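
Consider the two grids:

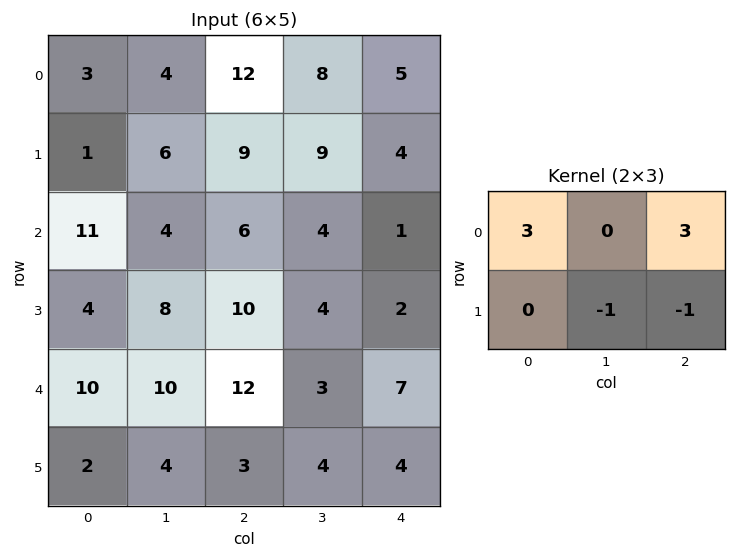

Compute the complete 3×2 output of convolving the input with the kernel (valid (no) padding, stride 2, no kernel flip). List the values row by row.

Output[0,0]: The receptive field on the input at this output position is [3 4 12 / 1 6 9]. Elementwise product with the kernel and sum: 3·3 + 12·3 + 6·-1 + 9·-1.

30 38
33 15
59 49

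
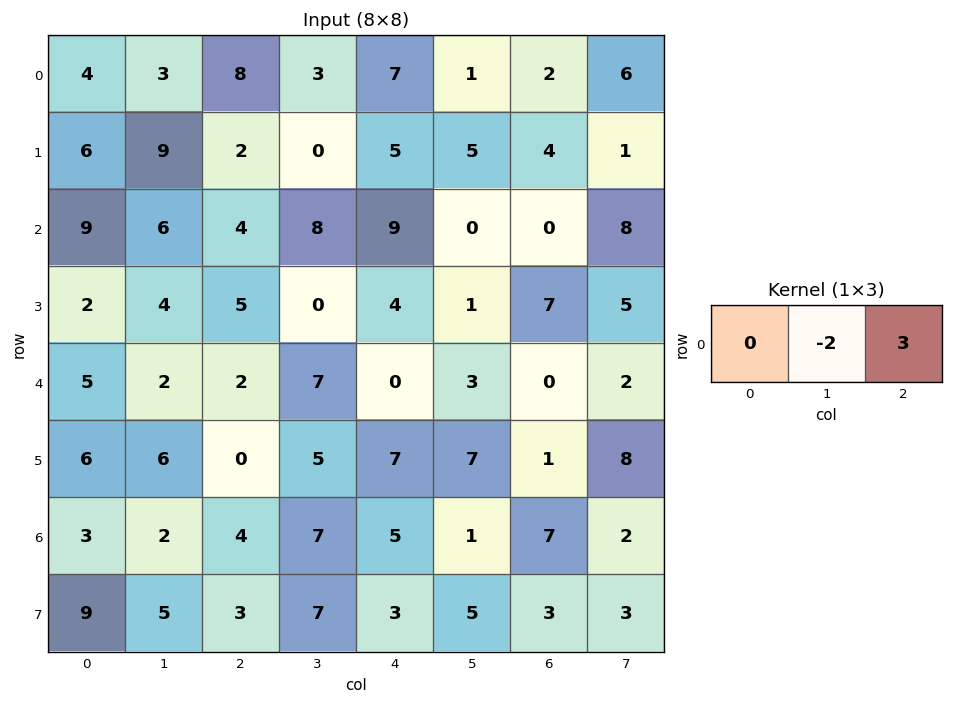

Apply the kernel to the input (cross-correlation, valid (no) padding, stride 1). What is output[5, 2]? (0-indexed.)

11

The receptive field on the input at this output position is [0 5 7]. Elementwise product with the kernel and sum: 5·-2 + 7·3.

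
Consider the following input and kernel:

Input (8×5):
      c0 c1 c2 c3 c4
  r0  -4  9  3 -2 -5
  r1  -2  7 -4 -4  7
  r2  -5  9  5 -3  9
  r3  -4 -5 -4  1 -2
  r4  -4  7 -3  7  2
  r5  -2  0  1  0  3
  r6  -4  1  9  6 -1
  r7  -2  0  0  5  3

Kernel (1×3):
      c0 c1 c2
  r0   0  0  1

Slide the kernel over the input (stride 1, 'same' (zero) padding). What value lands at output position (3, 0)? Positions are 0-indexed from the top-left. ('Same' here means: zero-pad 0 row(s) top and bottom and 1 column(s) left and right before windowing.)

The receptive field on the zero-padded input at this output position is [0 -4 -5]. Elementwise product with the kernel and sum: -5·1.

-5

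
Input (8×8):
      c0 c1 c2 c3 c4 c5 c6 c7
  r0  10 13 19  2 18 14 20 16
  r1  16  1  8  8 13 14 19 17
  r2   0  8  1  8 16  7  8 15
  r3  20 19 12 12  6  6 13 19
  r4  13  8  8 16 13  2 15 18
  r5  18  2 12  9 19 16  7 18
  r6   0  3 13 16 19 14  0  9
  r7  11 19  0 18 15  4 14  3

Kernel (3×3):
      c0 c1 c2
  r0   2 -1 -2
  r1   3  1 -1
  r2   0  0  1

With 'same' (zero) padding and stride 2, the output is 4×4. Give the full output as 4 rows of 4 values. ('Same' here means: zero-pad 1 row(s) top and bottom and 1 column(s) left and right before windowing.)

-2 64 24 63
-7 7 14 8
-51 27 81 -18
-6 -2 24 25

Output[0,0]: The receptive field on the zero-padded input at this output position is [0 0 0 / 0 10 13 / 0 16 1]. Elementwise product with the kernel and sum: 0·2 + 0·-1 + 0·-2 + 0·3 + 10·1 + 13·-1 + 1·1.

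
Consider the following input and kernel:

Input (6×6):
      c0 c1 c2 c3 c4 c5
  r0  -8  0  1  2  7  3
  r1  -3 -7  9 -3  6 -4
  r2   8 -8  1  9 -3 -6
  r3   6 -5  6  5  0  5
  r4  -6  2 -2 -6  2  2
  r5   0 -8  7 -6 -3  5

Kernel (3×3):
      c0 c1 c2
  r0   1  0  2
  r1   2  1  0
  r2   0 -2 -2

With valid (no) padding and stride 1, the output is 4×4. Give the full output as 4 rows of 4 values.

-5 -21 18 26
21 -50 22 -6
17 22 20 -1
10 5 14 1

Output[0,0]: The receptive field on the input at this output position is [-8 0 1 / -3 -7 9 / 8 -8 1]. Elementwise product with the kernel and sum: -8·1 + 1·2 + -3·2 + -7·1 + -8·-2 + 1·-2.
Output[0,1]: The receptive field on the input at this output position is [0 1 2 / -7 9 -3 / -8 1 9]. Elementwise product with the kernel and sum: 0·1 + 2·2 + -7·2 + 9·1 + 1·-2 + 9·-2.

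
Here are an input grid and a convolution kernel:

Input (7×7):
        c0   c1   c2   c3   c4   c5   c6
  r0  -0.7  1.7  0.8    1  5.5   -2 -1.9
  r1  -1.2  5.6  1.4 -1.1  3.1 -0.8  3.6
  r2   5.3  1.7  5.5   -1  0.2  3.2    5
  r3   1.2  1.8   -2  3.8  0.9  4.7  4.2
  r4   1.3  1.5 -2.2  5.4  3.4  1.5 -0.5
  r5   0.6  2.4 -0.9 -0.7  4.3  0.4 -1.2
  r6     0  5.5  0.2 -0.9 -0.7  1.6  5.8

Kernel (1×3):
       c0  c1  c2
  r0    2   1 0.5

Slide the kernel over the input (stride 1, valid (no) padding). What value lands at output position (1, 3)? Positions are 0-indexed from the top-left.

The receptive field on the input at this output position is [-1.1 3.1 -0.8]. Elementwise product with the kernel and sum: -1.1·2 + 3.1·1 + -0.8·0.5.

0.5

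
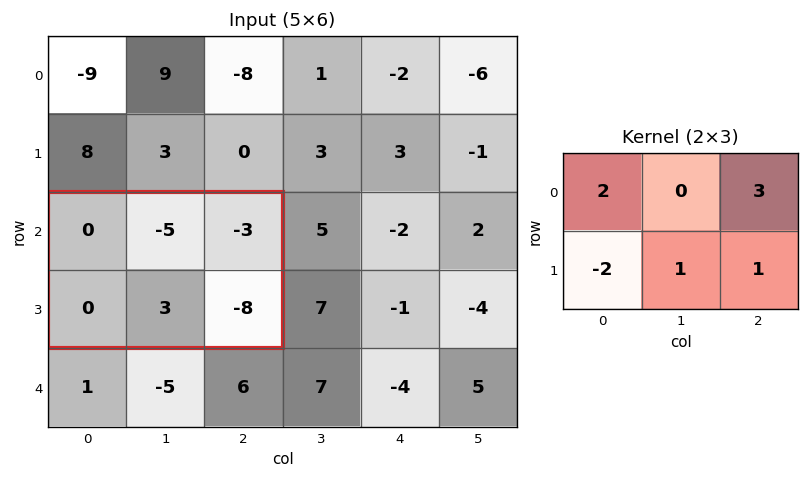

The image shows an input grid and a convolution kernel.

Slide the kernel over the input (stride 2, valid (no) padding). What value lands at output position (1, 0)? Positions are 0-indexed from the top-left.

-14

The receptive field on the input at this output position is [0 -5 -3 / 0 3 -8]. Elementwise product with the kernel and sum: 0·2 + -3·3 + 0·-2 + 3·1 + -8·1.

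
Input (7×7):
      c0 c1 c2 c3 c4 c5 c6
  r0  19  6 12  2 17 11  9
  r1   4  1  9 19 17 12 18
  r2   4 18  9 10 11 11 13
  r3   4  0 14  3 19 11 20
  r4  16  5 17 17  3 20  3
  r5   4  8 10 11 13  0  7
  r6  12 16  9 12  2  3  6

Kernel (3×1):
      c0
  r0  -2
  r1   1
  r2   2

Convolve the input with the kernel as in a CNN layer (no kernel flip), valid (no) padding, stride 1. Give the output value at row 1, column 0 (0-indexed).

The receptive field on the input at this output position is [4 / 4 / 4]. Elementwise product with the kernel and sum: 4·-2 + 4·1 + 4·2.

4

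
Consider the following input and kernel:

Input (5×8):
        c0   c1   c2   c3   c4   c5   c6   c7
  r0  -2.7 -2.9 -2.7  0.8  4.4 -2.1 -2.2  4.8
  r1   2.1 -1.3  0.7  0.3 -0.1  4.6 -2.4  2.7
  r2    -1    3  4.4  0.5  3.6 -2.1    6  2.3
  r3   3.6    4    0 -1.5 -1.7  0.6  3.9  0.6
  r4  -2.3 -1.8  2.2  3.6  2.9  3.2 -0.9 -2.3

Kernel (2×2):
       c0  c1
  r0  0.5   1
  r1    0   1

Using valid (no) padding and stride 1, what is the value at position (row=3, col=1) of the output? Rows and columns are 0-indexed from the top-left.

4.2

The receptive field on the input at this output position is [4 0 / -1.8 2.2]. Elementwise product with the kernel and sum: 4·0.5 + 0·1 + 2.2·1.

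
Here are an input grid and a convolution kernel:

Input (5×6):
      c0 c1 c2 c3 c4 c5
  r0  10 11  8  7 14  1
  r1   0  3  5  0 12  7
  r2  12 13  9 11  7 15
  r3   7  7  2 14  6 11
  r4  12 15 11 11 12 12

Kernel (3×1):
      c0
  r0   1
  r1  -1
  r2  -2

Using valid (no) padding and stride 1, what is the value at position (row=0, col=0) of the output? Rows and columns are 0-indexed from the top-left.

-14

The receptive field on the input at this output position is [10 / 0 / 12]. Elementwise product with the kernel and sum: 10·1 + 0·-1 + 12·-2.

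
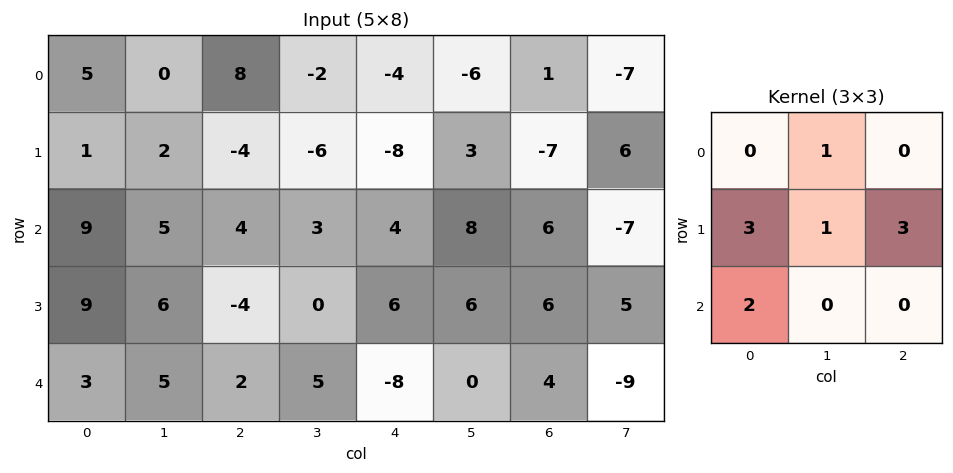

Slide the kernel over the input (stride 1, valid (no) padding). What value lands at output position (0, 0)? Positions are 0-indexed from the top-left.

11

The receptive field on the input at this output position is [5 0 8 / 1 2 -4 / 9 5 4]. Elementwise product with the kernel and sum: 0·1 + 1·3 + 2·1 + -4·3 + 9·2.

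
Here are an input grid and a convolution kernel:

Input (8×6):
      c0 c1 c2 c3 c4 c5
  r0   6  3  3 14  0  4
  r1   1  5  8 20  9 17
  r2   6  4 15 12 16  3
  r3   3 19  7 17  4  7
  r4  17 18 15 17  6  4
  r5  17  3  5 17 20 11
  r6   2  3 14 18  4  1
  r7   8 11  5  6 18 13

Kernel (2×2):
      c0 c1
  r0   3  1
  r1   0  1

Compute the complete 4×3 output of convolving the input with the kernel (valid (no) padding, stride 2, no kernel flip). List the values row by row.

26 43 21
41 74 58
72 79 33
20 66 26

Output[0,0]: The receptive field on the input at this output position is [6 3 / 1 5]. Elementwise product with the kernel and sum: 6·3 + 3·1 + 5·1.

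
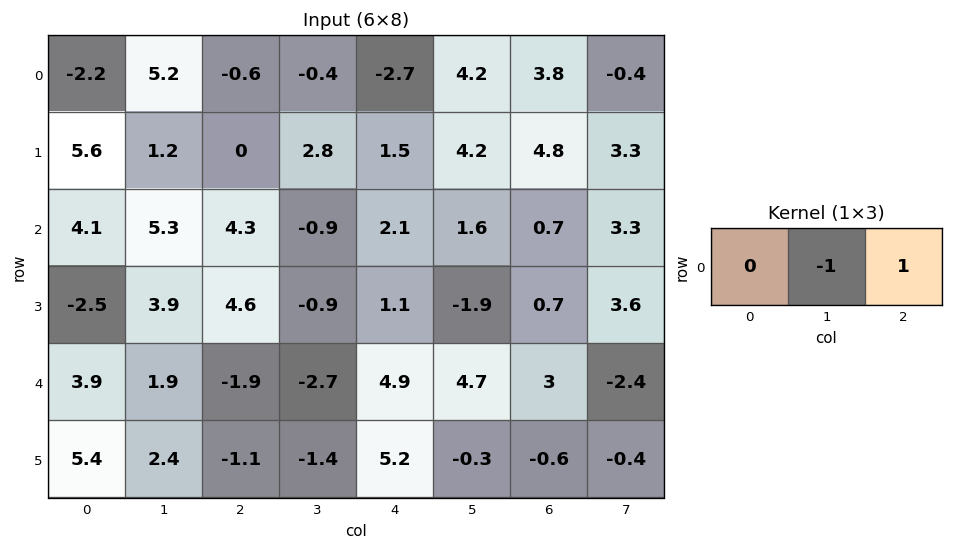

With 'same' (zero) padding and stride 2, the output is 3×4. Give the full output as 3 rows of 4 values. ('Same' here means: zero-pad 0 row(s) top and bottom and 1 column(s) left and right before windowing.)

Output[0,0]: The receptive field on the zero-padded input at this output position is [0 -2.2 5.2]. Elementwise product with the kernel and sum: -2.2·-1 + 5.2·1.
Output[0,1]: The receptive field on the zero-padded input at this output position is [5.2 -0.6 -0.4]. Elementwise product with the kernel and sum: -0.6·-1 + -0.4·1.

7.4 0.2 6.9 -4.2
1.2 -5.2 -0.5 2.6
-2 -0.8 -0.2 -5.4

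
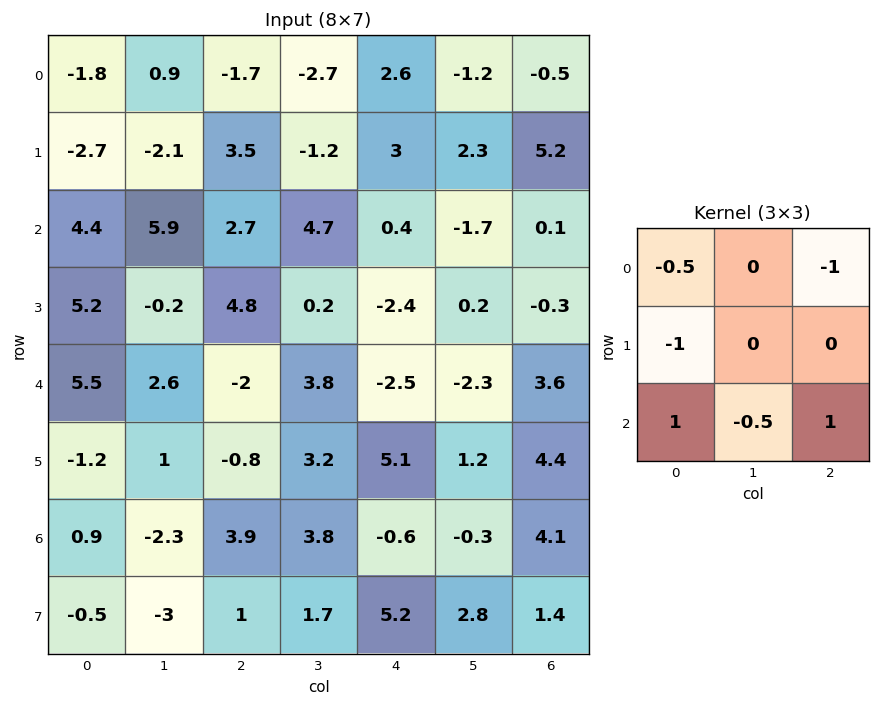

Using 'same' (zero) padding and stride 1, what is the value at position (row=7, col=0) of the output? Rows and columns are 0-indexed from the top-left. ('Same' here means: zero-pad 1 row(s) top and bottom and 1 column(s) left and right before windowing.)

2.3

The receptive field on the zero-padded input at this output position is [0 0.9 -2.3 / 0 -0.5 -3 / 0 0 0]. Elementwise product with the kernel and sum: 0·-0.5 + -2.3·-1 + 0·-1 + 0·1 + 0·-0.5 + 0·1.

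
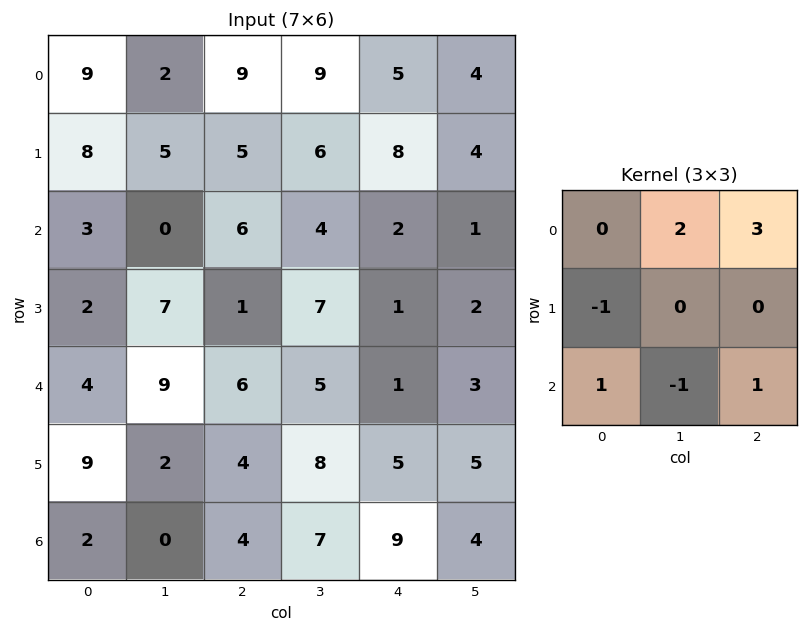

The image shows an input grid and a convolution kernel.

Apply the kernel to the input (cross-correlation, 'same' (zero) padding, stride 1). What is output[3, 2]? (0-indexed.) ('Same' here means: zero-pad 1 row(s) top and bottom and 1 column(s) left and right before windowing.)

The receptive field on the zero-padded input at this output position is [0 6 4 / 7 1 7 / 9 6 5]. Elementwise product with the kernel and sum: 6·2 + 4·3 + 7·-1 + 9·1 + 6·-1 + 5·1.

25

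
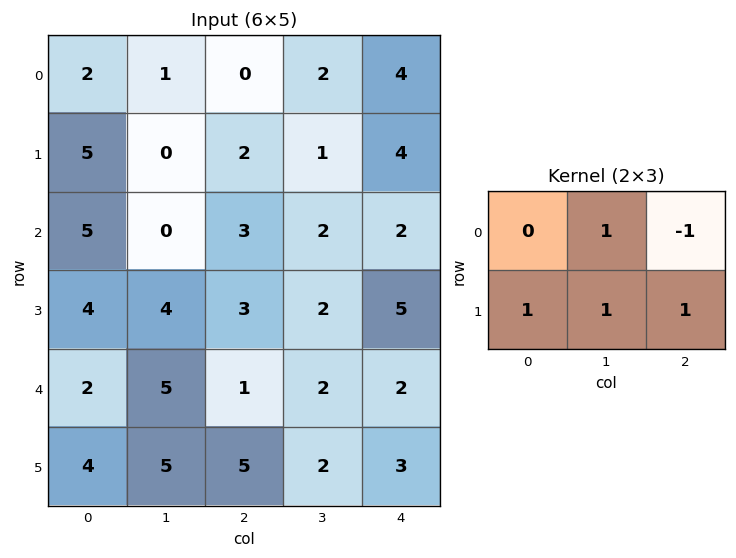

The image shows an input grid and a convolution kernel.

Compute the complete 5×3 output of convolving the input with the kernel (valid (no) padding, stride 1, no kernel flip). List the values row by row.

Output[0,0]: The receptive field on the input at this output position is [2 1 0 / 5 0 2]. Elementwise product with the kernel and sum: 1·1 + 0·-1 + 5·1 + 0·1 + 2·1.

8 1 5
6 6 4
8 10 10
9 9 2
18 11 10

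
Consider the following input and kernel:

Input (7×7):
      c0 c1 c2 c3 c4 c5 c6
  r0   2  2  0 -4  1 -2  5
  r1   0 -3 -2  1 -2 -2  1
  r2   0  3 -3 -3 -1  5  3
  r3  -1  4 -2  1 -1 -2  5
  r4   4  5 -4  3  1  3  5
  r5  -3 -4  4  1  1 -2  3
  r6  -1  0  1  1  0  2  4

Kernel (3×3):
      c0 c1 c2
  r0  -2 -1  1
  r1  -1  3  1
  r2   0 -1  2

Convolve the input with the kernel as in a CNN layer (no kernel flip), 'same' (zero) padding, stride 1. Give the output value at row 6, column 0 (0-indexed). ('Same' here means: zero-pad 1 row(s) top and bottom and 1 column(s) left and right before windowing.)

The receptive field on the zero-padded input at this output position is [0 -3 -4 / 0 -1 0 / 0 0 0]. Elementwise product with the kernel and sum: 0·-2 + -3·-1 + -4·1 + 0·-1 + -1·3 + 0·1 + 0·-1 + 0·2.

-4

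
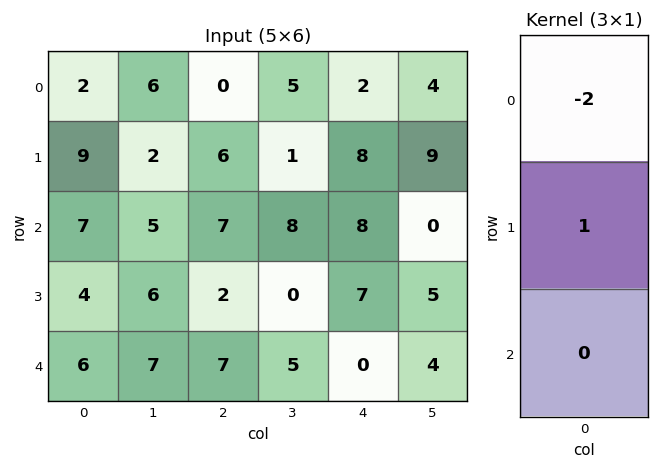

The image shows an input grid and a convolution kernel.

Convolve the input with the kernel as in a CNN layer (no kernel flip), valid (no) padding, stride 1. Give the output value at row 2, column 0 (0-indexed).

The receptive field on the input at this output position is [7 / 4 / 6]. Elementwise product with the kernel and sum: 7·-2 + 4·1.

-10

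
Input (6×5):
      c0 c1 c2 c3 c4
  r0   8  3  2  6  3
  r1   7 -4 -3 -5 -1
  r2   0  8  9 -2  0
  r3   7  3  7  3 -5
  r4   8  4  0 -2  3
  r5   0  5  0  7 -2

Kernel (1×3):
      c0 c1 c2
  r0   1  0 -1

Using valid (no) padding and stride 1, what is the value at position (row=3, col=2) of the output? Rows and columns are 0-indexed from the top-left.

12

The receptive field on the input at this output position is [7 3 -5]. Elementwise product with the kernel and sum: 7·1 + -5·-1.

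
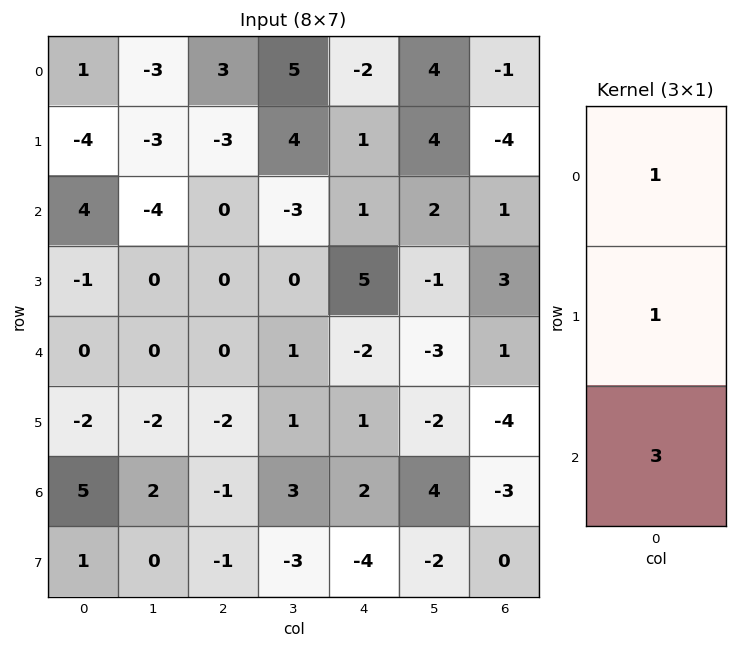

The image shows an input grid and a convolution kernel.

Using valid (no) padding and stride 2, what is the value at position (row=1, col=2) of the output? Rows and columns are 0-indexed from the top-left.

0

The receptive field on the input at this output position is [1 / 5 / -2]. Elementwise product with the kernel and sum: 1·1 + 5·1 + -2·3.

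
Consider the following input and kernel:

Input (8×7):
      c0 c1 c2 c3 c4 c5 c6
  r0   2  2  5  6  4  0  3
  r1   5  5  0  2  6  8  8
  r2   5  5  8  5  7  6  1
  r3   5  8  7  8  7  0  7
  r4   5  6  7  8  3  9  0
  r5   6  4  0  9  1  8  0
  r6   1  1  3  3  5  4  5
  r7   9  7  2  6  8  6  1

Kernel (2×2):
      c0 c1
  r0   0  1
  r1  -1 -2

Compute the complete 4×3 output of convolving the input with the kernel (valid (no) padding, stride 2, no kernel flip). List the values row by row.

-13 2 -22
-16 -18 -1
-8 -10 -8
-22 -11 -16

Output[0,0]: The receptive field on the input at this output position is [2 2 / 5 5]. Elementwise product with the kernel and sum: 2·1 + 5·-1 + 5·-2.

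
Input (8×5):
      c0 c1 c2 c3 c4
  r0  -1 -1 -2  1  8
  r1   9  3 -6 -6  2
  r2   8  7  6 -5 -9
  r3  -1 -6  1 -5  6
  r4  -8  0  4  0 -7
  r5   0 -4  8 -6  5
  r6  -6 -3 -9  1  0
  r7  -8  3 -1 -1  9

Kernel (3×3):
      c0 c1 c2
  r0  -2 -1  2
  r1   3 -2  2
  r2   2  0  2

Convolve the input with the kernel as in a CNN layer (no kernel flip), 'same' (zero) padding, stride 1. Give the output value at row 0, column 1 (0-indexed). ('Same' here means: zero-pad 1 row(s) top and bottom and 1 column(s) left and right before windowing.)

1

The receptive field on the zero-padded input at this output position is [0 0 0 / -1 -1 -2 / 9 3 -6]. Elementwise product with the kernel and sum: 0·-2 + 0·-1 + 0·2 + -1·3 + -1·-2 + -2·2 + 9·2 + -6·2.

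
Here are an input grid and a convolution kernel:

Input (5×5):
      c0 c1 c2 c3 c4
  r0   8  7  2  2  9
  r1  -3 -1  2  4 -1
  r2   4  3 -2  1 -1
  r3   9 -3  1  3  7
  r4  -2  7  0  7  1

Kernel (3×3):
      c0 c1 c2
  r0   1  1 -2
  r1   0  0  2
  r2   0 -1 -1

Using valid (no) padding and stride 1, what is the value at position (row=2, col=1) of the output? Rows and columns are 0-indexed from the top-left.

The receptive field on the input at this output position is [3 -2 1 / -3 1 3 / 7 0 7]. Elementwise product with the kernel and sum: 3·1 + -2·1 + 1·-2 + 3·2 + 0·-1 + 7·-1.

-2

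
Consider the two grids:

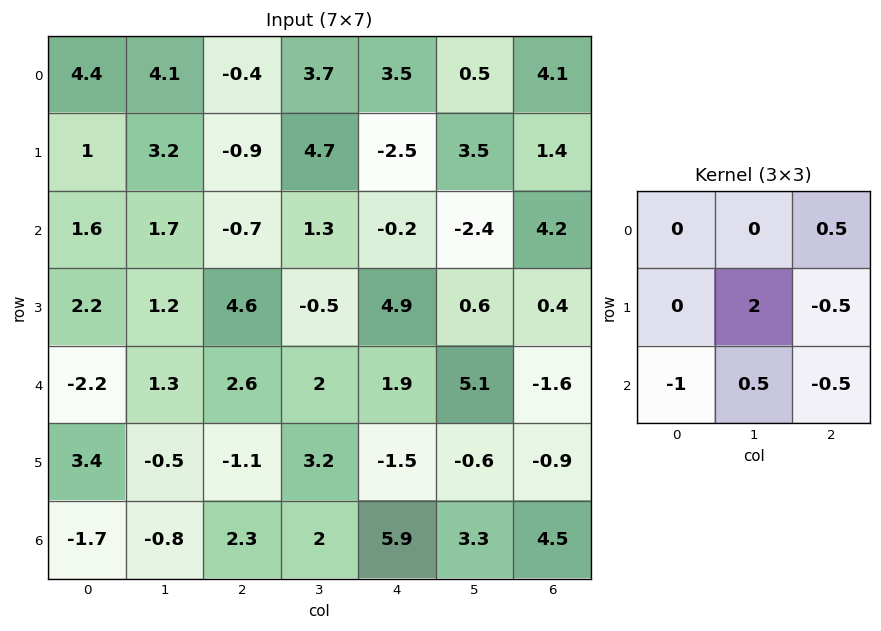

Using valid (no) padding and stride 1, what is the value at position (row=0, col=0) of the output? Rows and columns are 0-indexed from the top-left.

The receptive field on the input at this output position is [4.4 4.1 -0.4 / 1 3.2 -0.9 / 1.6 1.7 -0.7]. Elementwise product with the kernel and sum: -0.4·0.5 + 3.2·2 + -0.9·-0.5 + 1.6·-1 + 1.7·0.5 + -0.7·-0.5.

6.25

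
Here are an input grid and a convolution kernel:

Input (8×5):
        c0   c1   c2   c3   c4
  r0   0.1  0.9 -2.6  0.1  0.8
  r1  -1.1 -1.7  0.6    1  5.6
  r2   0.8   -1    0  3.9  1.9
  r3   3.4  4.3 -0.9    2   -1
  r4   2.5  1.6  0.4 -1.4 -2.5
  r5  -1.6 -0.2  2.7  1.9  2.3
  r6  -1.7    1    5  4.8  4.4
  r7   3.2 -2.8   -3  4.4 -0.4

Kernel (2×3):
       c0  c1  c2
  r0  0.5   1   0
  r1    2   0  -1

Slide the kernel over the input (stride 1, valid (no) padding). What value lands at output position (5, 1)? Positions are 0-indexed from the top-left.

The receptive field on the input at this output position is [-0.2 2.7 1.9 / 1 5 4.8]. Elementwise product with the kernel and sum: -0.2·0.5 + 2.7·1 + 1·2 + 4.8·-1.

-0.2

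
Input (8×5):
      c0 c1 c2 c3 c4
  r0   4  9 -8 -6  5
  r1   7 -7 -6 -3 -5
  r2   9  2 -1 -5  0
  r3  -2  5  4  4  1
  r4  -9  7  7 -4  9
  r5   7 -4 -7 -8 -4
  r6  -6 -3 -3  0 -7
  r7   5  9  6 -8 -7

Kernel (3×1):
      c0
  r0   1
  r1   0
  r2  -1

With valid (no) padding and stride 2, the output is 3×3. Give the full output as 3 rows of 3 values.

Output[0,0]: The receptive field on the input at this output position is [4 / 7 / 9]. Elementwise product with the kernel and sum: 4·1 + 9·-1.
Output[0,1]: The receptive field on the input at this output position is [-8 / -6 / -1]. Elementwise product with the kernel and sum: -8·1 + -1·-1.

-5 -7 5
18 -8 -9
-3 10 16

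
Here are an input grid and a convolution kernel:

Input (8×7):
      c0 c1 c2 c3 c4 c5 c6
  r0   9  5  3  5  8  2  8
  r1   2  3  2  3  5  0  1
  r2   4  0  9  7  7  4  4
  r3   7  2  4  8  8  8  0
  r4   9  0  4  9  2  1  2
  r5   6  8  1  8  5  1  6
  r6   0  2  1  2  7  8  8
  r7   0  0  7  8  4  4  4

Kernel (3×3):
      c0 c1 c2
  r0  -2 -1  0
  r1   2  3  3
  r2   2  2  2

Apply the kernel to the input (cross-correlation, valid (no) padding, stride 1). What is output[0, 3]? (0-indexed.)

39

The receptive field on the input at this output position is [5 8 2 / 3 5 0 / 7 7 4]. Elementwise product with the kernel and sum: 5·-2 + 8·-1 + 3·2 + 5·3 + 0·3 + 7·2 + 7·2 + 4·2.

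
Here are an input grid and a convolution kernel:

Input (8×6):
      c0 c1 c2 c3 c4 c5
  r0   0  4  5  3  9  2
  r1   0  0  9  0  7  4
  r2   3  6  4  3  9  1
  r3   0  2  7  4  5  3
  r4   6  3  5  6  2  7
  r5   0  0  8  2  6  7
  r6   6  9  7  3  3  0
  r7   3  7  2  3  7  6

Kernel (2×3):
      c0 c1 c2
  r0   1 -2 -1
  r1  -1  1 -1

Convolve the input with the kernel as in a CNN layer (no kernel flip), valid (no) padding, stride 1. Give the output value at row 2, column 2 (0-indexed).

-19

The receptive field on the input at this output position is [4 3 9 / 7 4 5]. Elementwise product with the kernel and sum: 4·1 + 3·-2 + 9·-1 + 7·-1 + 4·1 + 5·-1.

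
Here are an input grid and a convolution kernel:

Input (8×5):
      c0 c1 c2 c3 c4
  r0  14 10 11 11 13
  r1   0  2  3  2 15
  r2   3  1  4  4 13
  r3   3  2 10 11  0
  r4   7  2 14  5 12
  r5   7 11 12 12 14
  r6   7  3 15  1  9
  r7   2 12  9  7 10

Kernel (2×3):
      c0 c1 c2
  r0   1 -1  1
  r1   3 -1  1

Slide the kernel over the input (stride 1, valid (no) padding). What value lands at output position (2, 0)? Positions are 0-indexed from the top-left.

The receptive field on the input at this output position is [3 1 4 / 3 2 10]. Elementwise product with the kernel and sum: 3·1 + 1·-1 + 4·1 + 3·3 + 2·-1 + 10·1.

23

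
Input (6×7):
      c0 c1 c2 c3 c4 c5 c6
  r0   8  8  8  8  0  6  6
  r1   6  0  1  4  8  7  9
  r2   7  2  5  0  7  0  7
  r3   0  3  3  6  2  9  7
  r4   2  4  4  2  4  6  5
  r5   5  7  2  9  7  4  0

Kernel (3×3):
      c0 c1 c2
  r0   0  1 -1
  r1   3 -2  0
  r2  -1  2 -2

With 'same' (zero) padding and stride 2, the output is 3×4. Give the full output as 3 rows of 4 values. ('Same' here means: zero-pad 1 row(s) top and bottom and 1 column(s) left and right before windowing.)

Output[0,0]: The receptive field on the zero-padded input at this output position is [0 0 0 / 0 8 8 / 0 6 0]. Elementwise product with the kernel and sum: 0·1 + 0·-1 + 0·3 + 8·-2 + 0·-1 + 6·2 + 0·-2.

-4 2 22 17
-14 -16 -33 0
-11 -20 -12 11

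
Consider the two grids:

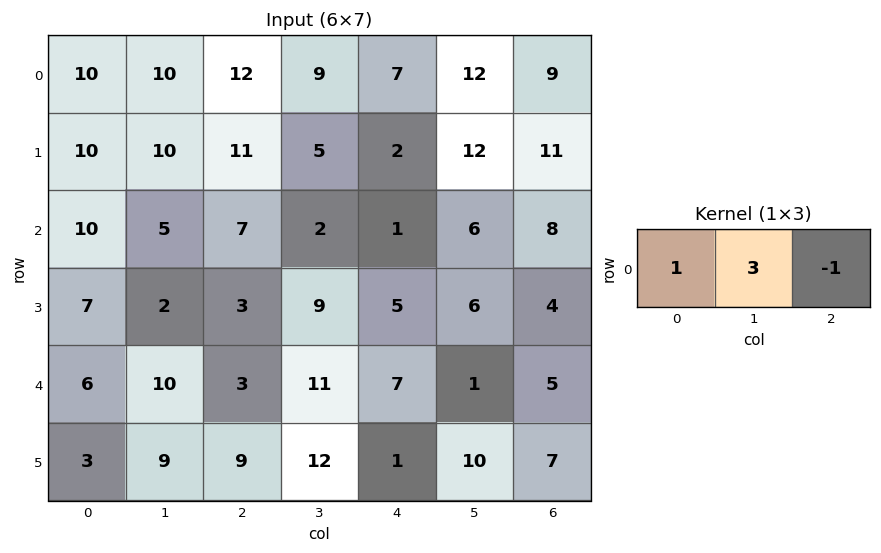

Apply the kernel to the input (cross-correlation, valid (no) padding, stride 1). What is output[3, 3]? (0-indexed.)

18

The receptive field on the input at this output position is [9 5 6]. Elementwise product with the kernel and sum: 9·1 + 5·3 + 6·-1.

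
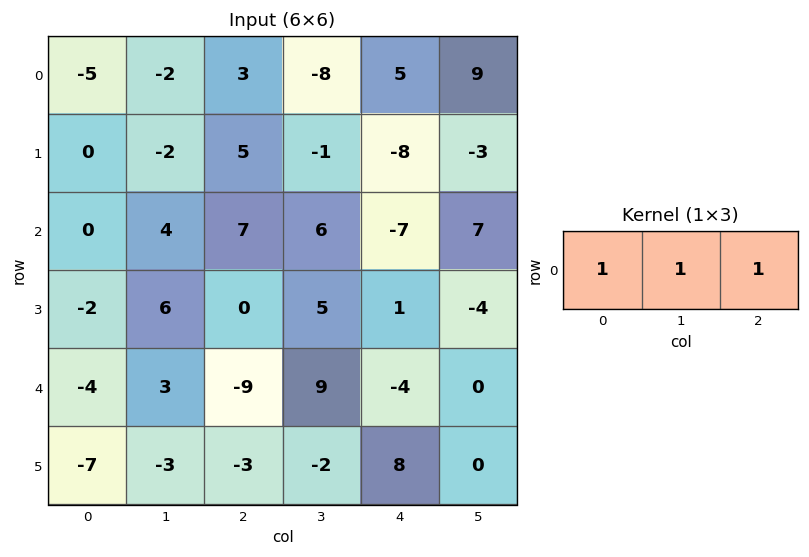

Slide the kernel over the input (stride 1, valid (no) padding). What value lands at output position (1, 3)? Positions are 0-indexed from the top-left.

The receptive field on the input at this output position is [-1 -8 -3]. Elementwise product with the kernel and sum: -1·1 + -8·1 + -3·1.

-12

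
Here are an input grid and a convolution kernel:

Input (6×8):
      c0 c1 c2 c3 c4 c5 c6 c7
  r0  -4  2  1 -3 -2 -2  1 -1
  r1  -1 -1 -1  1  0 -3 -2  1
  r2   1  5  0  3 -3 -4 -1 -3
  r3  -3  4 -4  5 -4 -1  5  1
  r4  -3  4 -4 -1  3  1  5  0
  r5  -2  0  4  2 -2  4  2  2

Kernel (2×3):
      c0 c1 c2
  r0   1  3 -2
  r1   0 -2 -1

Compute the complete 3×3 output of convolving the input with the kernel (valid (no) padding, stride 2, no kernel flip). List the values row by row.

3 -6 -2
12 9 -16
13 -15 -14

Output[0,0]: The receptive field on the input at this output position is [-4 2 1 / -1 -1 -1]. Elementwise product with the kernel and sum: -4·1 + 2·3 + 1·-2 + -1·-2 + -1·-1.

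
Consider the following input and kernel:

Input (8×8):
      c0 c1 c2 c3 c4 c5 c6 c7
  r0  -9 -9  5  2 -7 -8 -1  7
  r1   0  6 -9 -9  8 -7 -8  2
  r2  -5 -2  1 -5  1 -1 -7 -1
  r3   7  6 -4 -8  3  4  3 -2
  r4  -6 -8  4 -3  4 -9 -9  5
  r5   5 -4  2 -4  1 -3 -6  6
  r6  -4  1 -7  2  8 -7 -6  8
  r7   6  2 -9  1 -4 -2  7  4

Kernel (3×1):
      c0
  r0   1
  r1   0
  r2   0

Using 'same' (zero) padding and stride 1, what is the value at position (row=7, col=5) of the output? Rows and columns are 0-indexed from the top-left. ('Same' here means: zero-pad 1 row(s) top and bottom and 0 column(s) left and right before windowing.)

The receptive field on the zero-padded input at this output position is [-7 / -2 / 0]. Elementwise product with the kernel and sum: -7·1.

-7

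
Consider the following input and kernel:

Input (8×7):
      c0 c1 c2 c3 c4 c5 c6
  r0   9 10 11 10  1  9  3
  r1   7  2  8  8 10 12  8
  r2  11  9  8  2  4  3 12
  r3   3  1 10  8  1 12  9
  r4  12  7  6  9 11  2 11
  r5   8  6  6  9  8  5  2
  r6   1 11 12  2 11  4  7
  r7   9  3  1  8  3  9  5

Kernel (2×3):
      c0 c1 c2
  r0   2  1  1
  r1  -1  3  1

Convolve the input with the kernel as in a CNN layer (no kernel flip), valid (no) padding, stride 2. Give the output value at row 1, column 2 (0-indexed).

The receptive field on the input at this output position is [4 3 12 / 1 12 9]. Elementwise product with the kernel and sum: 4·2 + 3·1 + 12·1 + 1·-1 + 12·3 + 9·1.

67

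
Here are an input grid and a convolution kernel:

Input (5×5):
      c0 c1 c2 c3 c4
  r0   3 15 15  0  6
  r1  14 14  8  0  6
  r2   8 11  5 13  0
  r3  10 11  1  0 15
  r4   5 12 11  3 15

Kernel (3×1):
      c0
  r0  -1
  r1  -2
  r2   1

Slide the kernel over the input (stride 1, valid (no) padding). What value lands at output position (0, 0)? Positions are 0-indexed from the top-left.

-23

The receptive field on the input at this output position is [3 / 14 / 8]. Elementwise product with the kernel and sum: 3·-1 + 14·-2 + 8·1.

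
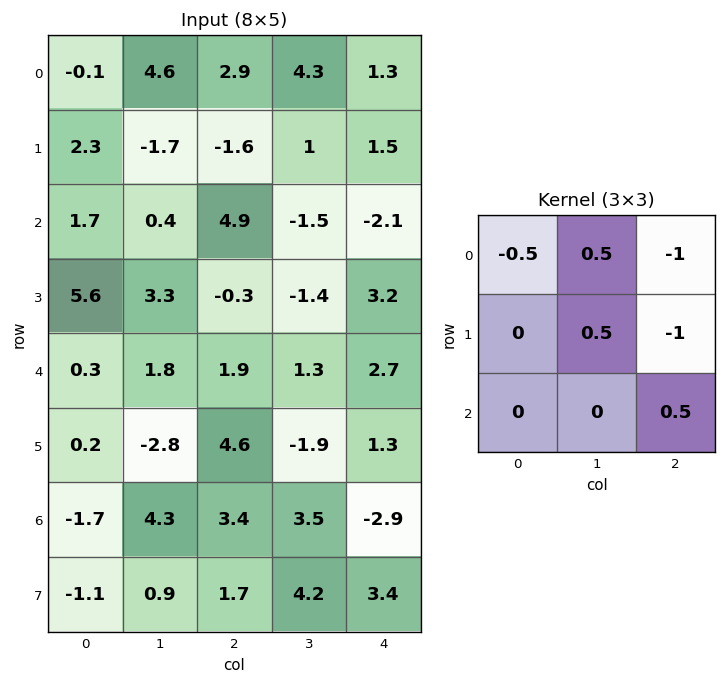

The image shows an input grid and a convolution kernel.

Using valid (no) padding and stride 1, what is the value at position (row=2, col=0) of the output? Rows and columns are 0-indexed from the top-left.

-2.65

The receptive field on the input at this output position is [1.7 0.4 4.9 / 5.6 3.3 -0.3 / 0.3 1.8 1.9]. Elementwise product with the kernel and sum: 1.7·-0.5 + 0.4·0.5 + 4.9·-1 + 3.3·0.5 + -0.3·-1 + 1.9·0.5.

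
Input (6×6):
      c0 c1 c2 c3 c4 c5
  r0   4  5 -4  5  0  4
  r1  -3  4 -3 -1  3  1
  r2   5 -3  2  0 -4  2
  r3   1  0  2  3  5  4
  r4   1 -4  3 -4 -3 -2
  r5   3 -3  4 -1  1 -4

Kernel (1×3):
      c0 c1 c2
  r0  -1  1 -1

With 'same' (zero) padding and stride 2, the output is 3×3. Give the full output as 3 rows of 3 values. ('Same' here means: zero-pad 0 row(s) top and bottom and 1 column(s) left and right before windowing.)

-1 -14 -9
8 5 -6
5 11 3

Output[0,0]: The receptive field on the zero-padded input at this output position is [0 4 5]. Elementwise product with the kernel and sum: 0·-1 + 4·1 + 5·-1.
Output[0,1]: The receptive field on the zero-padded input at this output position is [5 -4 5]. Elementwise product with the kernel and sum: 5·-1 + -4·1 + 5·-1.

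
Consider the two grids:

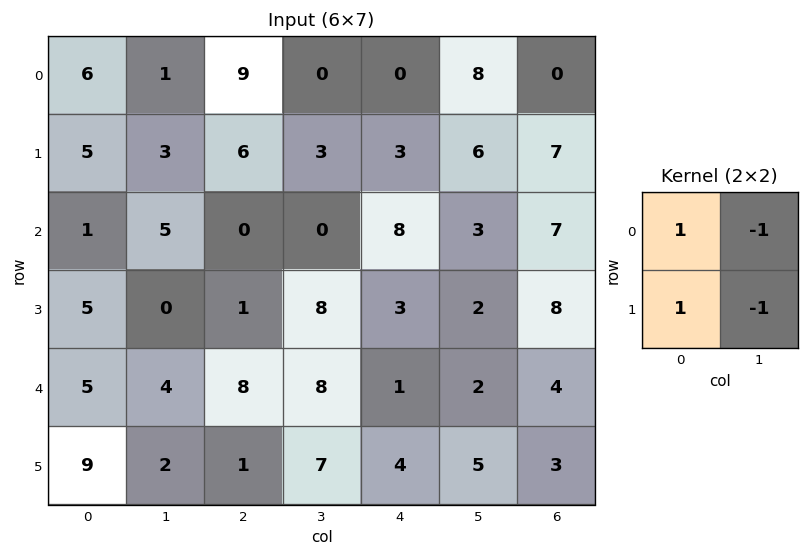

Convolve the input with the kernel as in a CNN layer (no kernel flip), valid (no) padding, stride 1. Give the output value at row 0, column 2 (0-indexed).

The receptive field on the input at this output position is [9 0 / 6 3]. Elementwise product with the kernel and sum: 9·1 + 0·-1 + 6·1 + 3·-1.

12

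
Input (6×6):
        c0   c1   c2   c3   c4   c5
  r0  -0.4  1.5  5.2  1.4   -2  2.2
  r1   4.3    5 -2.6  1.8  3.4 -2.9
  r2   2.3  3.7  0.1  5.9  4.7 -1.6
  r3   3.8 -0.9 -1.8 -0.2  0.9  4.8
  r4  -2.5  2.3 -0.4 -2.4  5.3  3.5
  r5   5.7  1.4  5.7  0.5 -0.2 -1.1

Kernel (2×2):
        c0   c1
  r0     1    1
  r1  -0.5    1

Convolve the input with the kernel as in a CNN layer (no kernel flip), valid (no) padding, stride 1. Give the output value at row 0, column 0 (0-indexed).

The receptive field on the input at this output position is [-0.4 1.5 / 4.3 5]. Elementwise product with the kernel and sum: -0.4·1 + 1.5·1 + 4.3·-0.5 + 5·1.

3.95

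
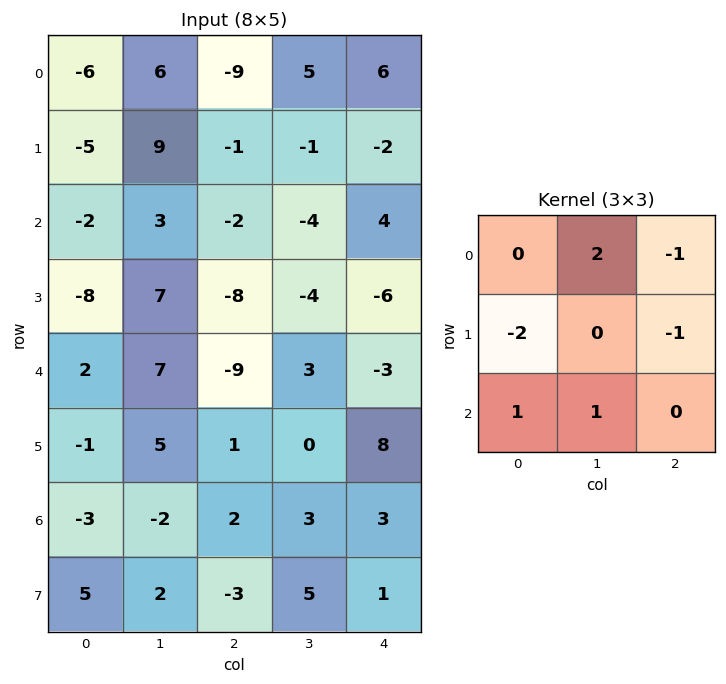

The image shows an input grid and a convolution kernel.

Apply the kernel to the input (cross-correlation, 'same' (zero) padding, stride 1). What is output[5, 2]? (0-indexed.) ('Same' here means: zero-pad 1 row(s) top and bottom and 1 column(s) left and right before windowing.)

-31

The receptive field on the zero-padded input at this output position is [7 -9 3 / 5 1 0 / -2 2 3]. Elementwise product with the kernel and sum: -9·2 + 3·-1 + 5·-2 + 0·-1 + -2·1 + 2·1.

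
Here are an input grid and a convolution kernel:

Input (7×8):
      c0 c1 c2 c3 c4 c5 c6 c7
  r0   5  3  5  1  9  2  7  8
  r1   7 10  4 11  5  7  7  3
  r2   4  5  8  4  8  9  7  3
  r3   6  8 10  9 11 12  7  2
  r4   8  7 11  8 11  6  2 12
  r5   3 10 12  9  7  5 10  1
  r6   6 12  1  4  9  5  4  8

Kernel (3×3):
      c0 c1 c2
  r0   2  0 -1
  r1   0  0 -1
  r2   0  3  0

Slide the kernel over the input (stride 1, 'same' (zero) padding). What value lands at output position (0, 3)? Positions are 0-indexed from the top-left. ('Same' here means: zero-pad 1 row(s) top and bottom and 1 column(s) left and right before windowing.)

The receptive field on the zero-padded input at this output position is [0 0 0 / 5 1 9 / 4 11 5]. Elementwise product with the kernel and sum: 0·2 + 0·-1 + 9·-1 + 11·3.

24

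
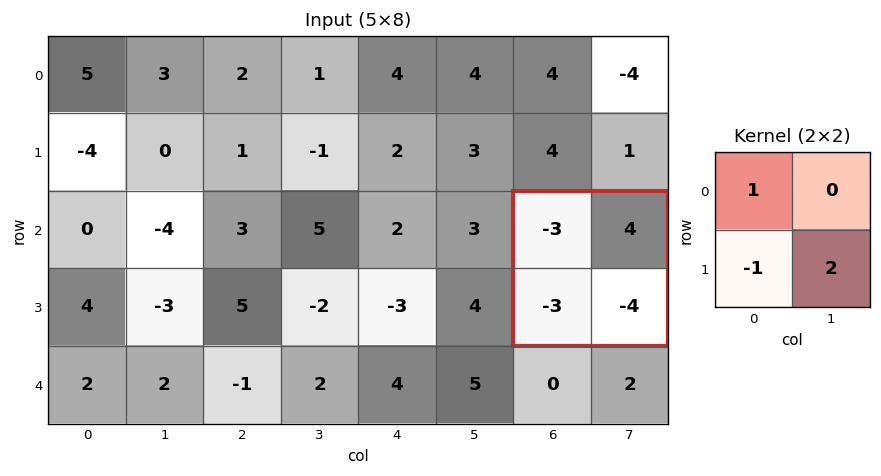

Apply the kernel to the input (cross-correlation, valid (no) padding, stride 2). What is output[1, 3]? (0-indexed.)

The receptive field on the input at this output position is [-3 4 / -3 -4]. Elementwise product with the kernel and sum: -3·1 + -3·-1 + -4·2.

-8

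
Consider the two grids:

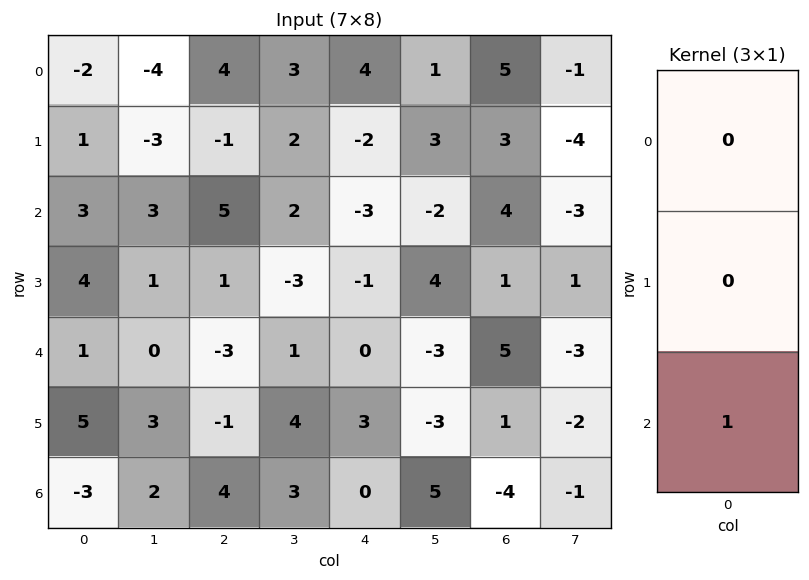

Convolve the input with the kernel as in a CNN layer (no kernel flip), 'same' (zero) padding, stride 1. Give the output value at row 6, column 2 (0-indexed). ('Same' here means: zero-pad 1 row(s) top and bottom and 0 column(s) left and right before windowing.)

0

The receptive field on the zero-padded input at this output position is [-1 / 4 / 0]. Elementwise product with the kernel and sum: 0·1.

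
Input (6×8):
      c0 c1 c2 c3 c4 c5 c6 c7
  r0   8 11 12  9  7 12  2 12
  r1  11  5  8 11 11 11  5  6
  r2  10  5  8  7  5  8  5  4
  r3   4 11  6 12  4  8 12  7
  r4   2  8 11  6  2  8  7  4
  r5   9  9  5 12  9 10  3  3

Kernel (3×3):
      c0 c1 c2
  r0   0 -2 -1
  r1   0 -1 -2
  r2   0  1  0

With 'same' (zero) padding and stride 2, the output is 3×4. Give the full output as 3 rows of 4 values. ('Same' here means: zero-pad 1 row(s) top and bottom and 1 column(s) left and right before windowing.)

Output[0,0]: The receptive field on the zero-padded input at this output position is [0 0 0 / 0 8 11 / 0 11 5]. Elementwise product with the kernel and sum: 0·-2 + 0·-1 + 8·-1 + 11·-2 + 11·1.

-19 -22 -20 -21
-43 -43 -50 -17
-28 -42 -25 -43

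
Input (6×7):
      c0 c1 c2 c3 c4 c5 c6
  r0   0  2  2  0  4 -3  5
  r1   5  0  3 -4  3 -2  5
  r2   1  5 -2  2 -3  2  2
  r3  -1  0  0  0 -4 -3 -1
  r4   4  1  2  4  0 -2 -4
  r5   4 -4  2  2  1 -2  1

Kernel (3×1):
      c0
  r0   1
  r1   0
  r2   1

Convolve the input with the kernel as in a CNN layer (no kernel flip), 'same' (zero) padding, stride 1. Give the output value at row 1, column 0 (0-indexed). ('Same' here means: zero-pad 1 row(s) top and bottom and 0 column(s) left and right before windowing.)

The receptive field on the zero-padded input at this output position is [0 / 5 / 1]. Elementwise product with the kernel and sum: 0·1 + 1·1.

1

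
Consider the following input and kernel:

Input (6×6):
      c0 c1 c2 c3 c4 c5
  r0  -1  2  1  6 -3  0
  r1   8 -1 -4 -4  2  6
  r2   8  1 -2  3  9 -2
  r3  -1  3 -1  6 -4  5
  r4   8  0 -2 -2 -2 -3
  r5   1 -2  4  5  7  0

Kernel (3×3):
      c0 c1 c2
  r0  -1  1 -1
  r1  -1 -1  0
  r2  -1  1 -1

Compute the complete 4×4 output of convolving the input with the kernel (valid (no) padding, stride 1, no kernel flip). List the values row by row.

Output[0,0]: The receptive field on the input at this output position is [-1 2 1 / 8 -1 -4 / 8 1 -2]. Elementwise product with the kernel and sum: -1·-1 + 2·1 + 1·-1 + 8·-1 + -1·-1 + 8·-1 + 1·1 + -2·-1.

-10 -8 12 1
-9 -8 8 -27
-13 -8 -7 9
-10 -7 9 -9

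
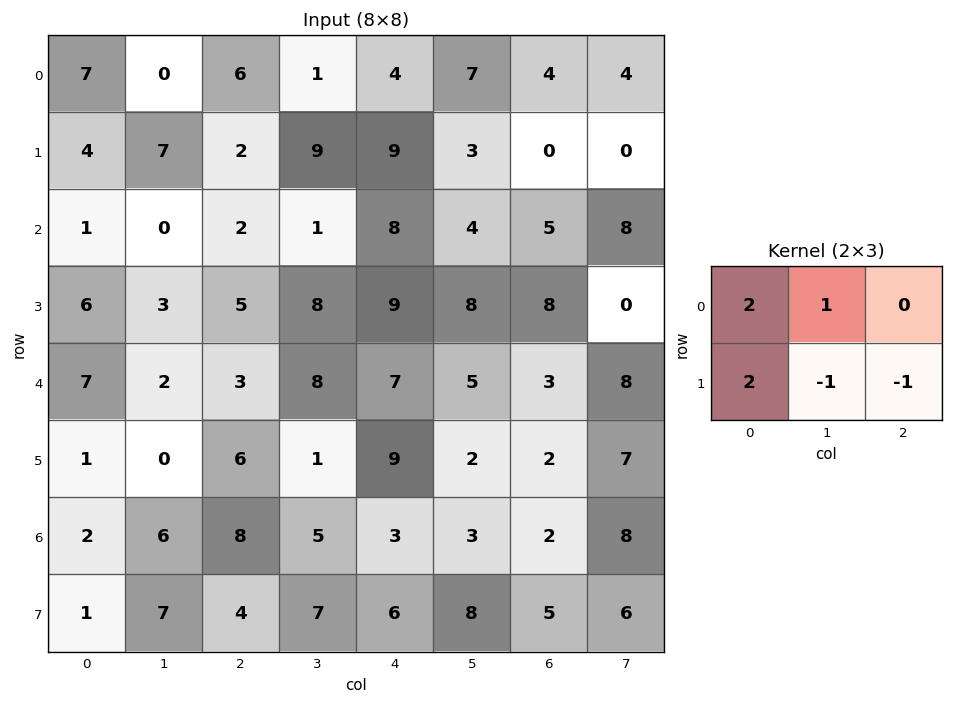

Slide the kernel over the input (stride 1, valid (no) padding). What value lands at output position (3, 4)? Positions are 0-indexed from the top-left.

The receptive field on the input at this output position is [9 8 8 / 7 5 3]. Elementwise product with the kernel and sum: 9·2 + 8·1 + 7·2 + 5·-1 + 3·-1.

32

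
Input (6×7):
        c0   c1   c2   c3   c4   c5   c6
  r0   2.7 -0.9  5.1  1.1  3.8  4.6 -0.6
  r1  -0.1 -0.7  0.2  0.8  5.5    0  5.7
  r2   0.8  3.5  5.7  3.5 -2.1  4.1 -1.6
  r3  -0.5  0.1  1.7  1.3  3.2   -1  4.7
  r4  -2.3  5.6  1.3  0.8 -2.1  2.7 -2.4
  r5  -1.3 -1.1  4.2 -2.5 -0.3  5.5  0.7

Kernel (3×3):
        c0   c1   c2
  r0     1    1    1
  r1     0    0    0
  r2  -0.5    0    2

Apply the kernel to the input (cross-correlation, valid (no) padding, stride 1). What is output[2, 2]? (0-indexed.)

2.25

The receptive field on the input at this output position is [5.7 3.5 -2.1 / 1.7 1.3 3.2 / 1.3 0.8 -2.1]. Elementwise product with the kernel and sum: 5.7·1 + 3.5·1 + -2.1·1 + 1.3·-0.5 + -2.1·2.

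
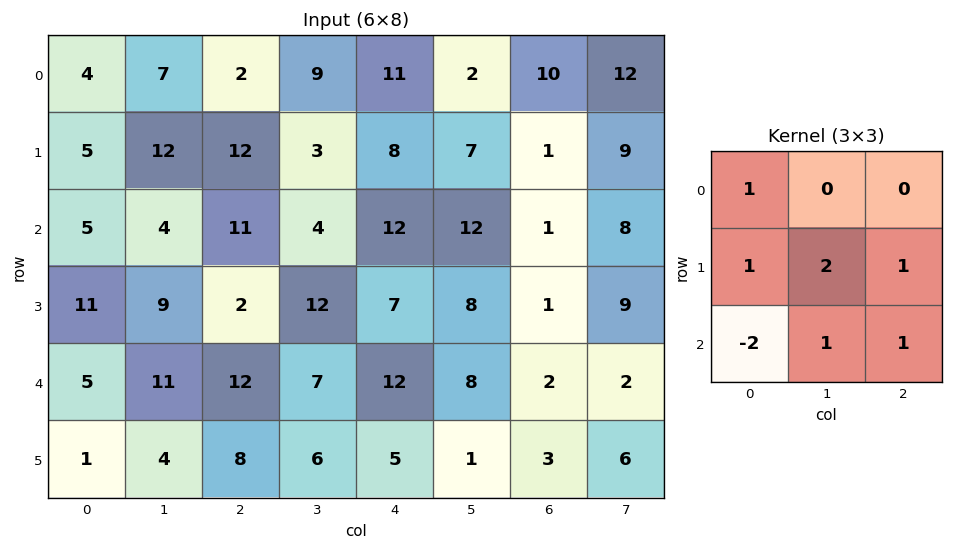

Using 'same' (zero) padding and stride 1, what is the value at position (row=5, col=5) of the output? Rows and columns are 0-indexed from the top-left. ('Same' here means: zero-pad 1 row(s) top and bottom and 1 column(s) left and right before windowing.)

The receptive field on the zero-padded input at this output position is [12 8 2 / 5 1 3 / 0 0 0]. Elementwise product with the kernel and sum: 12·1 + 5·1 + 1·2 + 3·1 + 0·-2 + 0·1 + 0·1.

22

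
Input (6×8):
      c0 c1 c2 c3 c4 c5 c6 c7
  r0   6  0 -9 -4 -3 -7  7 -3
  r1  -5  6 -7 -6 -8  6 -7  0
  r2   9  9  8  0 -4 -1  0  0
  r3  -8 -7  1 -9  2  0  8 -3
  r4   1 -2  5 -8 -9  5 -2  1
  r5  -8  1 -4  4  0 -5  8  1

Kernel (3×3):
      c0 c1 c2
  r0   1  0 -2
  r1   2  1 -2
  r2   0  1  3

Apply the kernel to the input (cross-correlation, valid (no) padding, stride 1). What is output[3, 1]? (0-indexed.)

The receptive field on the input at this output position is [-7 1 -9 / -2 5 -8 / 1 -4 4]. Elementwise product with the kernel and sum: -7·1 + -9·-2 + -2·2 + 5·1 + -8·-2 + -4·1 + 4·3.

36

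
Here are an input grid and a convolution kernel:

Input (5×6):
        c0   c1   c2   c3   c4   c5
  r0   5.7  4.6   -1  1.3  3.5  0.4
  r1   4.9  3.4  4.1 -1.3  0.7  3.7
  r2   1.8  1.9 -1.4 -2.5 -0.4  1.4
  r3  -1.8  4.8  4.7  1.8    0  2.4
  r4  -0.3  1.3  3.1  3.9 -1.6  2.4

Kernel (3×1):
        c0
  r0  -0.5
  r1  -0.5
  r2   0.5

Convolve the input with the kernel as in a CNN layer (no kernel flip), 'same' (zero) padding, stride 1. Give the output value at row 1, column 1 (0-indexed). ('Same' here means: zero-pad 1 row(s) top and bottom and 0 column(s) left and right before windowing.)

-3.05

The receptive field on the zero-padded input at this output position is [4.6 / 3.4 / 1.9]. Elementwise product with the kernel and sum: 4.6·-0.5 + 3.4·-0.5 + 1.9·0.5.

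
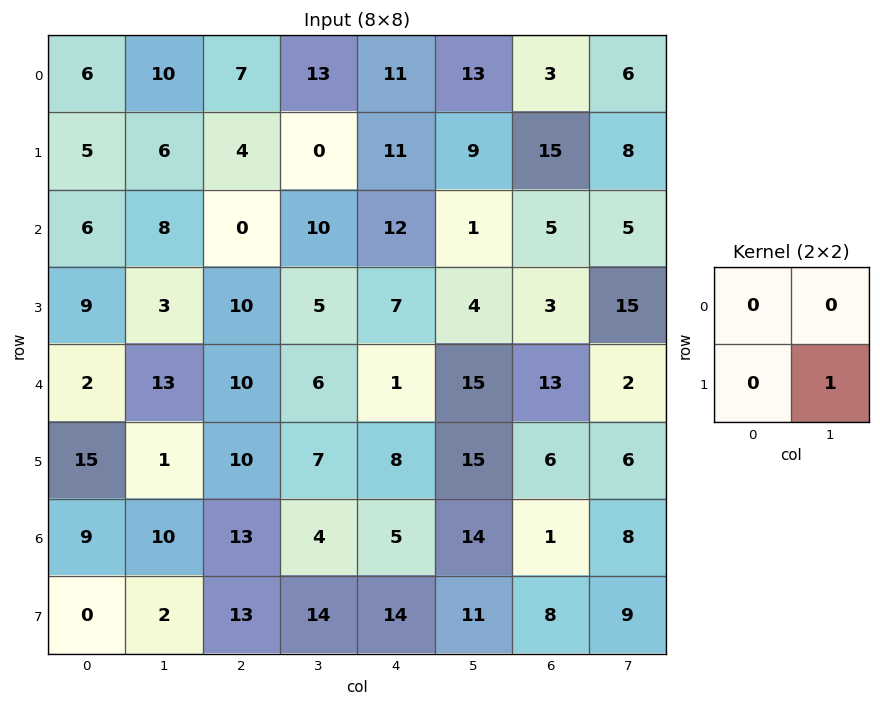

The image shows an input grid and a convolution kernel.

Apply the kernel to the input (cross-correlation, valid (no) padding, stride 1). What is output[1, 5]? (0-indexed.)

The receptive field on the input at this output position is [9 15 / 1 5]. Elementwise product with the kernel and sum: 5·1.

5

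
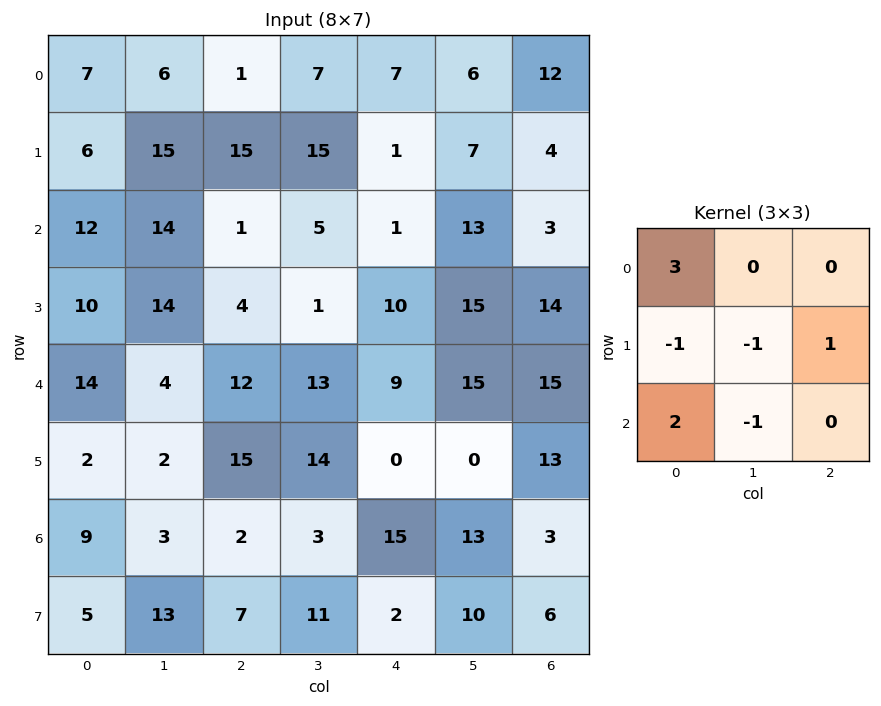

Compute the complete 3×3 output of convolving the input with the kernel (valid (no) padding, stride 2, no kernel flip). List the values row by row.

Output[0,0]: The receptive field on the input at this output position is [7 6 1 / 6 15 15 / 12 14 1]. Elementwise product with the kernel and sum: 7·3 + 6·-1 + 15·-1 + 15·1 + 12·2 + 14·-1.

25 -29 6
40 19 -5
68 8 57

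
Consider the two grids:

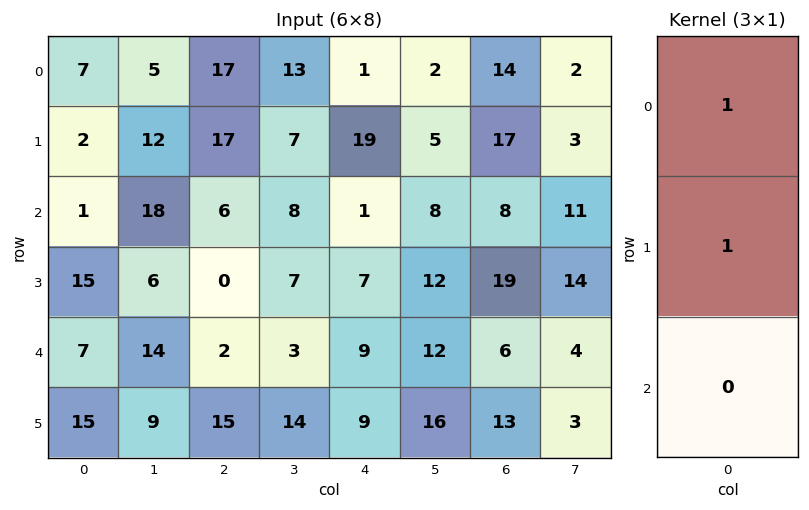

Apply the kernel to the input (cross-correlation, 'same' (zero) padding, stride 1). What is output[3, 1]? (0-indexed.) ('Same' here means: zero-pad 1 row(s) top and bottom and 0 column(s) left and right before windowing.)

24

The receptive field on the zero-padded input at this output position is [18 / 6 / 14]. Elementwise product with the kernel and sum: 18·1 + 6·1.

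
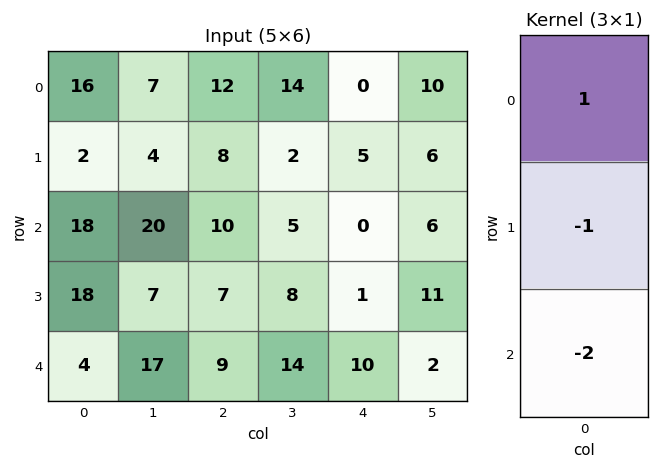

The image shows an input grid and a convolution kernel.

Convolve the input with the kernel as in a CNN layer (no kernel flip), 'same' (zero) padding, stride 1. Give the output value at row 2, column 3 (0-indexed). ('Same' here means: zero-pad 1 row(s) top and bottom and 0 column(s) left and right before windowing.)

The receptive field on the zero-padded input at this output position is [2 / 5 / 8]. Elementwise product with the kernel and sum: 2·1 + 5·-1 + 8·-2.

-19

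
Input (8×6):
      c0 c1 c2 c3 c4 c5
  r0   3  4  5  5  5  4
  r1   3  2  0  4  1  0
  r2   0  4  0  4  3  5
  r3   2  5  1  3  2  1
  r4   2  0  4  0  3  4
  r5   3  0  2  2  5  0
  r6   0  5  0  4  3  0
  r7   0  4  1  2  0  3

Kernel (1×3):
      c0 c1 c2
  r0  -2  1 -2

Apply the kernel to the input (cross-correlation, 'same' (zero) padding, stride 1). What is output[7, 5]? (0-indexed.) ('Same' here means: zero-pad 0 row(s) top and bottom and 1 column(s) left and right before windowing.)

The receptive field on the zero-padded input at this output position is [0 3 0]. Elementwise product with the kernel and sum: 0·-2 + 3·1 + 0·-2.

3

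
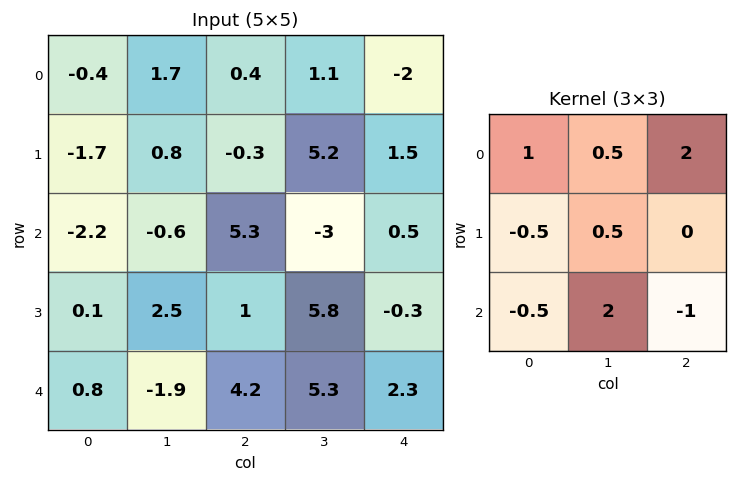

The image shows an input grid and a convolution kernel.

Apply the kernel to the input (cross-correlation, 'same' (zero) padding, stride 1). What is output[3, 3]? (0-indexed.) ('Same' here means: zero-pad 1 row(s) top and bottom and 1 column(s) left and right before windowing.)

The receptive field on the zero-padded input at this output position is [5.3 -3 0.5 / 1 5.8 -0.3 / 4.2 5.3 2.3]. Elementwise product with the kernel and sum: 5.3·1 + -3·0.5 + 0.5·2 + 1·-0.5 + 5.8·0.5 + 4.2·-0.5 + 5.3·2 + 2.3·-1.

13.4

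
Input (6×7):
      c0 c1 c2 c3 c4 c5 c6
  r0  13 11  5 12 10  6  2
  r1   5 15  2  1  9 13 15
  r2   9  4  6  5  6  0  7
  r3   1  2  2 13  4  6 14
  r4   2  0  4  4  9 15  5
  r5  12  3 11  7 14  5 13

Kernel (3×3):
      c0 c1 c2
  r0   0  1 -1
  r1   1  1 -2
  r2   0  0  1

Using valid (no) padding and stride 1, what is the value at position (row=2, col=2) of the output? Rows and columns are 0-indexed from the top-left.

15

The receptive field on the input at this output position is [6 5 6 / 2 13 4 / 4 4 9]. Elementwise product with the kernel and sum: 5·1 + 6·-1 + 2·1 + 13·1 + 4·-2 + 9·1.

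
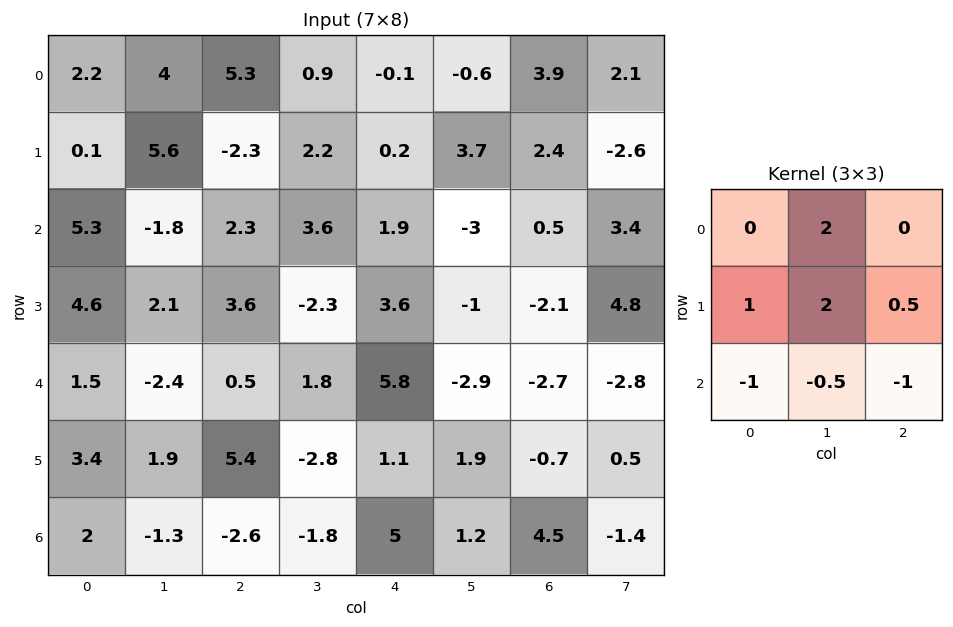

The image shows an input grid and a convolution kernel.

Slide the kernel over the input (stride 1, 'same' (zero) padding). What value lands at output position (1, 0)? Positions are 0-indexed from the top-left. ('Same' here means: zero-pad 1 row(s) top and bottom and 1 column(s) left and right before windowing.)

The receptive field on the zero-padded input at this output position is [0 2.2 4 / 0 0.1 5.6 / 0 5.3 -1.8]. Elementwise product with the kernel and sum: 2.2·2 + 0·1 + 0.1·2 + 5.6·0.5 + 0·-1 + 5.3·-0.5 + -1.8·-1.

6.55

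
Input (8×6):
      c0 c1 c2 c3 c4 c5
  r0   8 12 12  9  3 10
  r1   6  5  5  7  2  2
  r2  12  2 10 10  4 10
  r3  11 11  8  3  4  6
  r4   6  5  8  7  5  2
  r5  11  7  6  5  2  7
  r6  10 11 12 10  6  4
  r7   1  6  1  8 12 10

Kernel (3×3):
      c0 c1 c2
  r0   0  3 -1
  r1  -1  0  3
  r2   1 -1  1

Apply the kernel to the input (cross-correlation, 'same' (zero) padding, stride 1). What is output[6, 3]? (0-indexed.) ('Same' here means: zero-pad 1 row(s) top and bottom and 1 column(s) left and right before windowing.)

The receptive field on the zero-padded input at this output position is [6 5 2 / 12 10 6 / 1 8 12]. Elementwise product with the kernel and sum: 5·3 + 2·-1 + 12·-1 + 6·3 + 1·1 + 8·-1 + 12·1.

24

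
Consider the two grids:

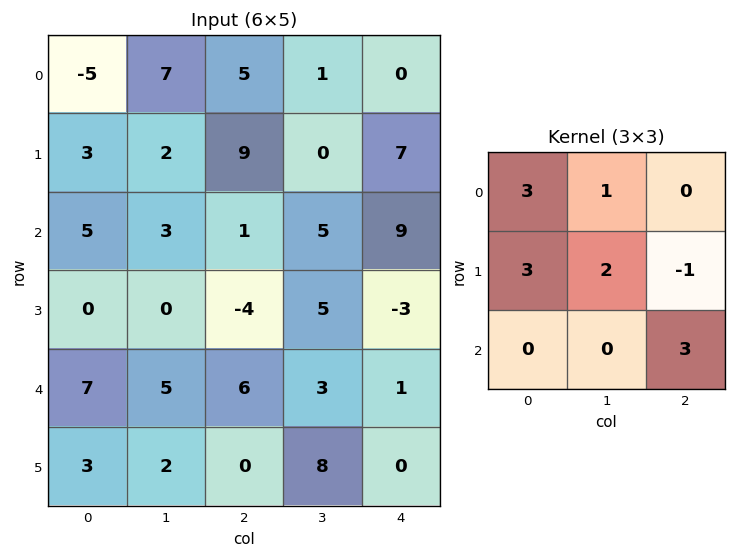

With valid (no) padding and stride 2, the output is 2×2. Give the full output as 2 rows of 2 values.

-1 63
40 12

Output[0,0]: The receptive field on the input at this output position is [-5 7 5 / 3 2 9 / 5 3 1]. Elementwise product with the kernel and sum: -5·3 + 7·1 + 3·3 + 2·2 + 9·-1 + 1·3.
Output[0,1]: The receptive field on the input at this output position is [5 1 0 / 9 0 7 / 1 5 9]. Elementwise product with the kernel and sum: 5·3 + 1·1 + 9·3 + 0·2 + 7·-1 + 9·3.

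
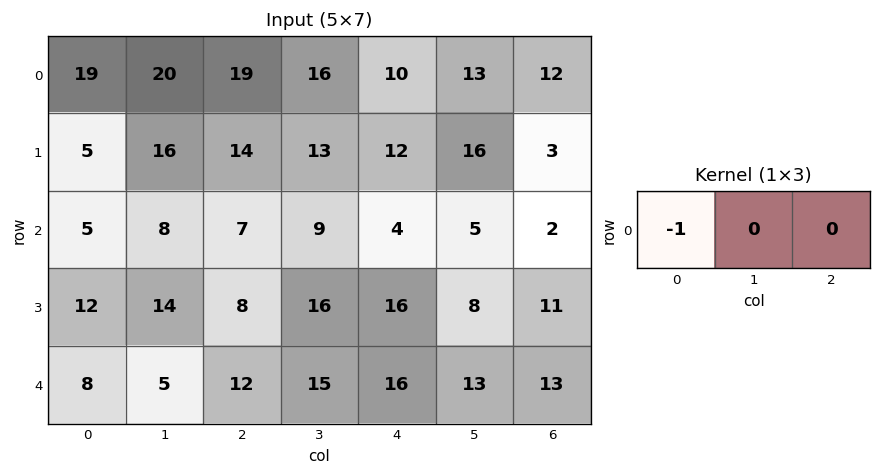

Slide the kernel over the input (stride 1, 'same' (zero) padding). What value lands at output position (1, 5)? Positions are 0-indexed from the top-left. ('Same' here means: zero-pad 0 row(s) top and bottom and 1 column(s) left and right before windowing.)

-12

The receptive field on the zero-padded input at this output position is [12 16 3]. Elementwise product with the kernel and sum: 12·-1.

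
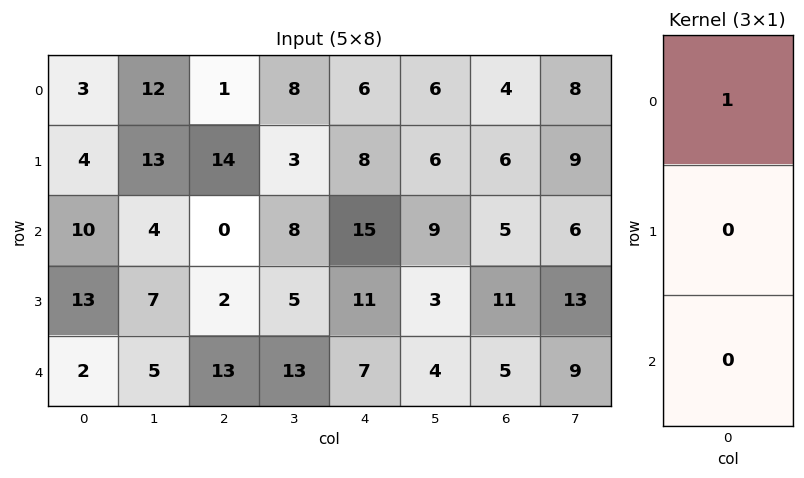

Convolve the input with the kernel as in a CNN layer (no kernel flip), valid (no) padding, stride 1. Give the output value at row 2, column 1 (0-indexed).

The receptive field on the input at this output position is [4 / 7 / 5]. Elementwise product with the kernel and sum: 4·1.

4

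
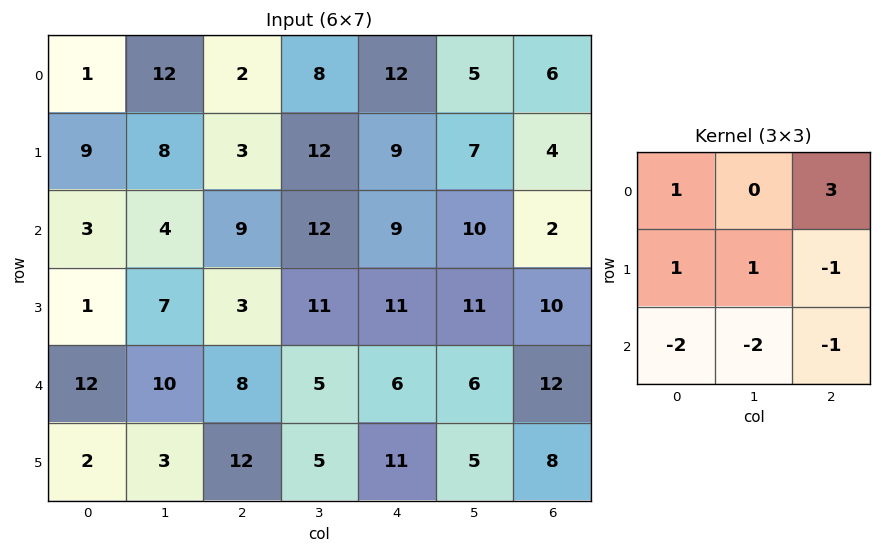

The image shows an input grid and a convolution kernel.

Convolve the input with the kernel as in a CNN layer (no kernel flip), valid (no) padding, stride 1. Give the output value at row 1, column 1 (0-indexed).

The receptive field on the input at this output position is [8 3 12 / 4 9 12 / 7 3 11]. Elementwise product with the kernel and sum: 8·1 + 12·3 + 4·1 + 9·1 + 12·-1 + 7·-2 + 3·-2 + 11·-1.

14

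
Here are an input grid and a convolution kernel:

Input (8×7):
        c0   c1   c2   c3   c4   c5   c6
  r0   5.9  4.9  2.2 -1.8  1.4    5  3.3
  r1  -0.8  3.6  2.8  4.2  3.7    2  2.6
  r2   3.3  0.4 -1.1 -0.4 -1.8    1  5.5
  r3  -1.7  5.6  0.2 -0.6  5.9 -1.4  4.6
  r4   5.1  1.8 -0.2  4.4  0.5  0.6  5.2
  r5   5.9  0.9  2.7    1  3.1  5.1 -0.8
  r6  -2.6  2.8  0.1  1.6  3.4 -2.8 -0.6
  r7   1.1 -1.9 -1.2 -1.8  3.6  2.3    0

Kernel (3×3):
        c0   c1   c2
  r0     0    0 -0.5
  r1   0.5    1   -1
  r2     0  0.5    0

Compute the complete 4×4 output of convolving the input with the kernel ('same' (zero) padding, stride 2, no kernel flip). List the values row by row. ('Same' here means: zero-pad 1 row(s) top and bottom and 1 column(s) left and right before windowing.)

0.6 7.85 -2.65 7.1
0.25 -2.5 -1.05 8.3
3.45 -2.05 4.35 5.1
-5.3 -1.2 6.25 -2

Output[0,0]: The receptive field on the zero-padded input at this output position is [0 0 0 / 0 5.9 4.9 / 0 -0.8 3.6]. Elementwise product with the kernel and sum: 0·-0.5 + 0·0.5 + 5.9·1 + 4.9·-1 + -0.8·0.5.
Output[0,1]: The receptive field on the zero-padded input at this output position is [0 0 0 / 4.9 2.2 -1.8 / 3.6 2.8 4.2]. Elementwise product with the kernel and sum: 0·-0.5 + 4.9·0.5 + 2.2·1 + -1.8·-1 + 2.8·0.5.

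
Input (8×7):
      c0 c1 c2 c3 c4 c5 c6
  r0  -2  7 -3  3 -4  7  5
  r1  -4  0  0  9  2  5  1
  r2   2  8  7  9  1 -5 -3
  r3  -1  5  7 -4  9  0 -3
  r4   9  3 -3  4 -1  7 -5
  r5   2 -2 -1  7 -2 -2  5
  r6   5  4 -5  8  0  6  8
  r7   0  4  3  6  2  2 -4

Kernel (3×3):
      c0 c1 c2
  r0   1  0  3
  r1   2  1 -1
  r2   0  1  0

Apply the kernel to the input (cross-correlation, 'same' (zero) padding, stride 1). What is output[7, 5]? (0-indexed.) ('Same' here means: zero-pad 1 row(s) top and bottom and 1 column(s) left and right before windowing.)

The receptive field on the zero-padded input at this output position is [0 6 8 / 2 2 -4 / 0 0 0]. Elementwise product with the kernel and sum: 0·1 + 8·3 + 2·2 + 2·1 + -4·-1 + 0·1.

34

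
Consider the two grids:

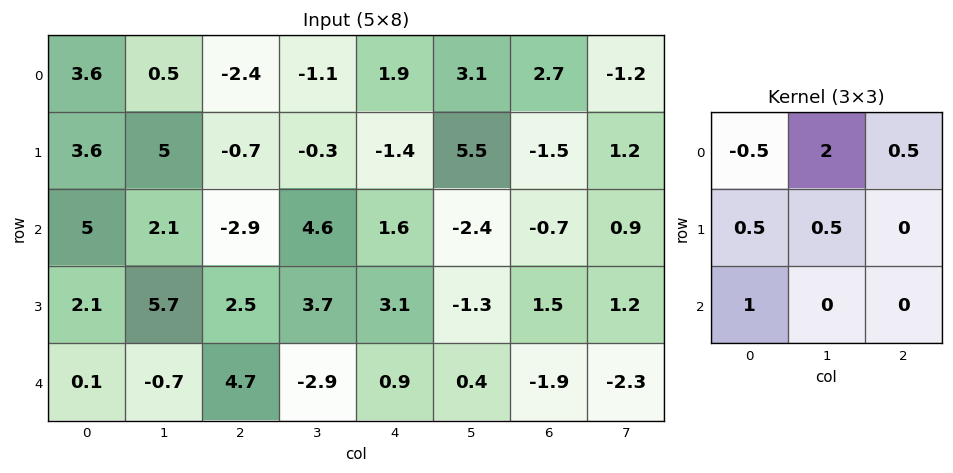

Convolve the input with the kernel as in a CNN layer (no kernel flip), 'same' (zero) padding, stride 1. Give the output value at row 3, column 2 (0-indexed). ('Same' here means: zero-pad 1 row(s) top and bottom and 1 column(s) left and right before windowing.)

-1.15

The receptive field on the zero-padded input at this output position is [2.1 -2.9 4.6 / 5.7 2.5 3.7 / -0.7 4.7 -2.9]. Elementwise product with the kernel and sum: 2.1·-0.5 + -2.9·2 + 4.6·0.5 + 5.7·0.5 + 2.5·0.5 + -0.7·1.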